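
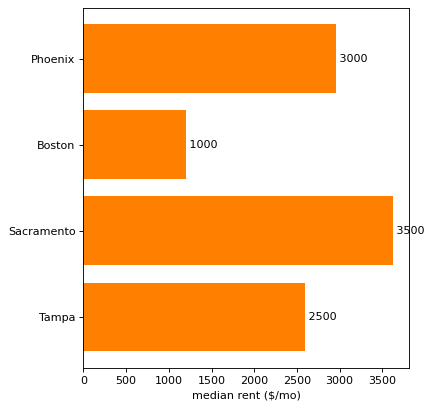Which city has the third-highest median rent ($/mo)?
Top 4: Sacramento ≈ 3500, Phoenix ≈ 3000, Tampa ≈ 2500, Boston ≈ 1000.

Tampa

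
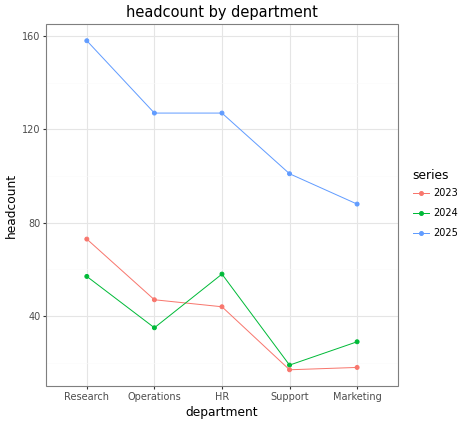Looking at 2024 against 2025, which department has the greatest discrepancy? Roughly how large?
Research: 2024 ≈ 60, 2025 ≈ 160 → gap ≈ 100. Next-largest (Operations) is only ≈ 80.

Research, ≈ 100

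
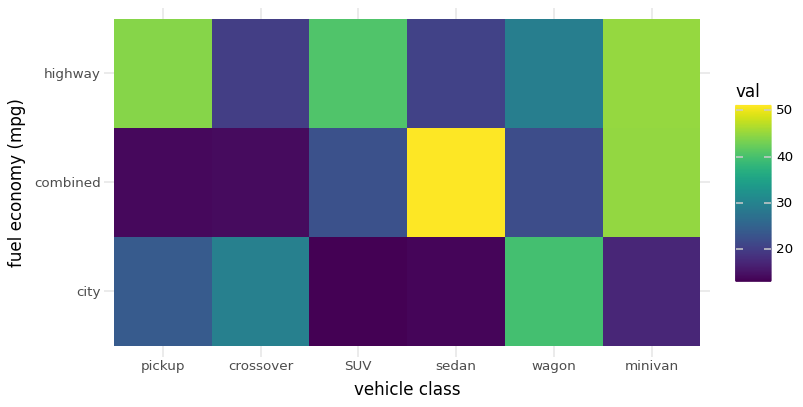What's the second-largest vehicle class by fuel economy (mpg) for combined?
Top 3 for combined: sedan ≈ 50, minivan ≈ 45, SUV ≈ 20.

minivan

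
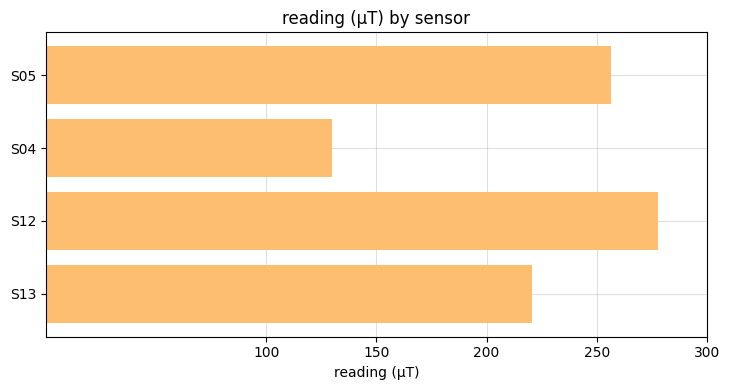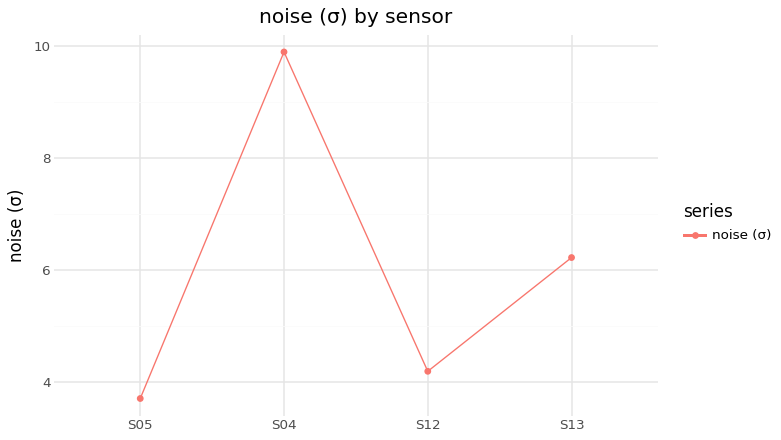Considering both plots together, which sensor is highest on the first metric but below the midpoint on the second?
S12

Chart 2 median noise (σ) ≈ 5; below-median sensors: S05, S12. Among those, S12 has the highest reading (µT) (≈ 300).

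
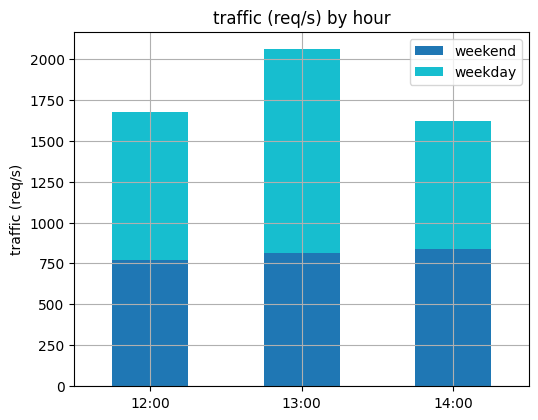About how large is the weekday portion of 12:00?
≈ 800

weekday top ≈ 1600, bottom ≈ 800; segment ≈ 800.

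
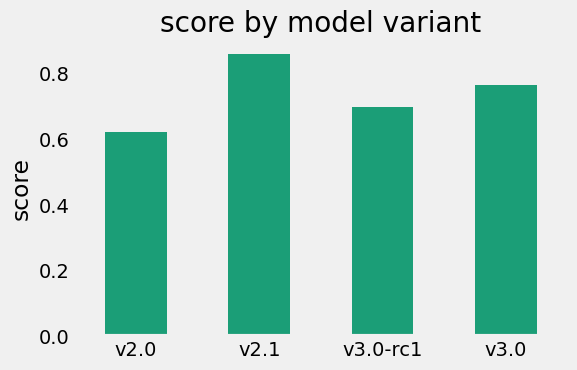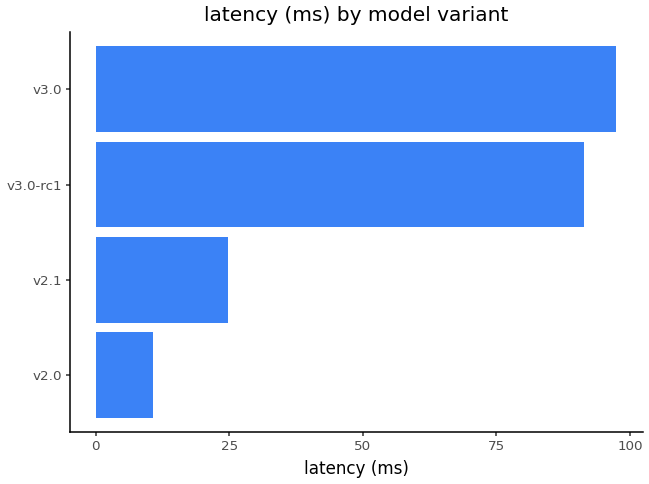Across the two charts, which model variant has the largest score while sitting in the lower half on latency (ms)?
Chart 2 median latency (ms) ≈ 60; below-median model variants: v2.0, v2.1. Among those, v2.1 has the highest score (≈ 0.9).

v2.1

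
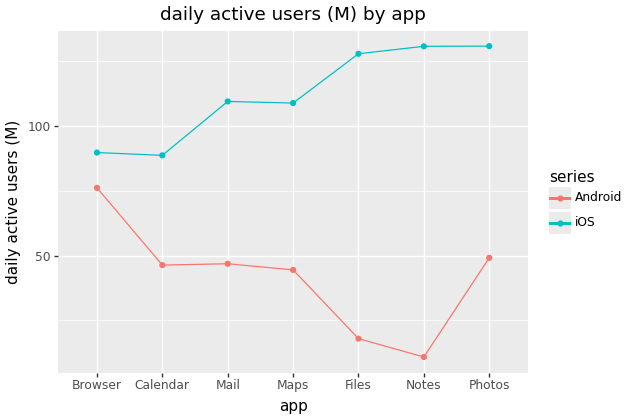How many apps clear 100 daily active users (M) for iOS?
5

Above 100: Mail, Maps, Files, Notes, Photos.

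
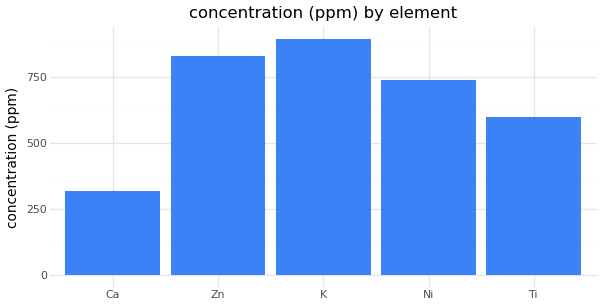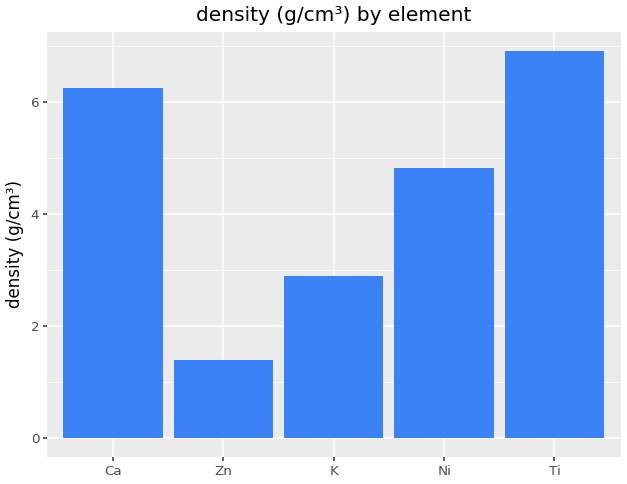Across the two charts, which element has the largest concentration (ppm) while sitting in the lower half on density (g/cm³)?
Chart 2 median density (g/cm³) ≈ 5; below-median elements: Zn, K. Among those, K has the highest concentration (ppm) (≈ 900).

K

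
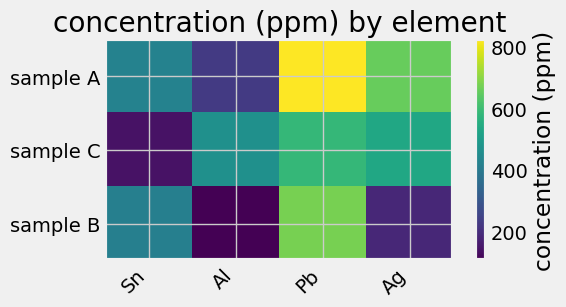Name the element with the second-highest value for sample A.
Ag

Top 3 for sample A: Pb ≈ 800, Ag ≈ 700, Sn ≈ 400.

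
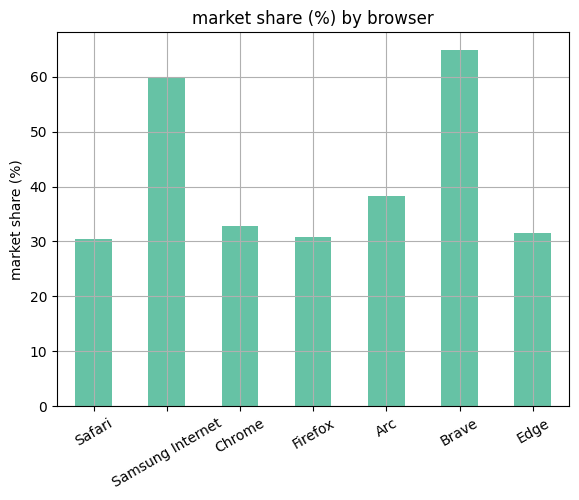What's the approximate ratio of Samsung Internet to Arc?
≈ 1.5×

Samsung Internet ≈ 60, Arc ≈ 40; 60/40 ≈ 1.5.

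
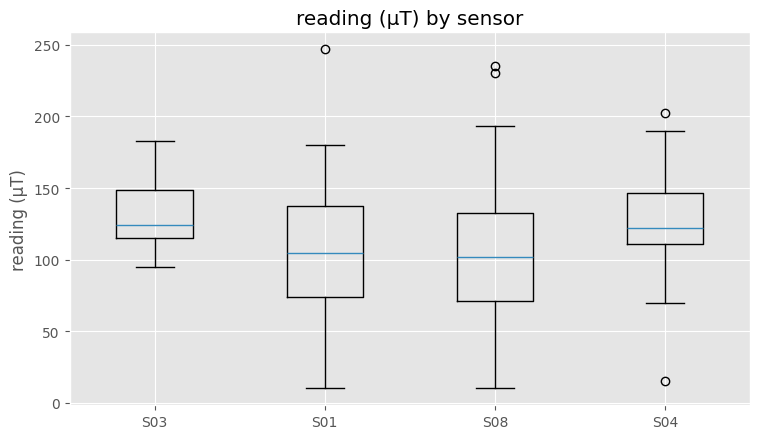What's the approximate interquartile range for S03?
Q3 ≈ 150, Q1 ≈ 115; IQR ≈ 35.

≈ 35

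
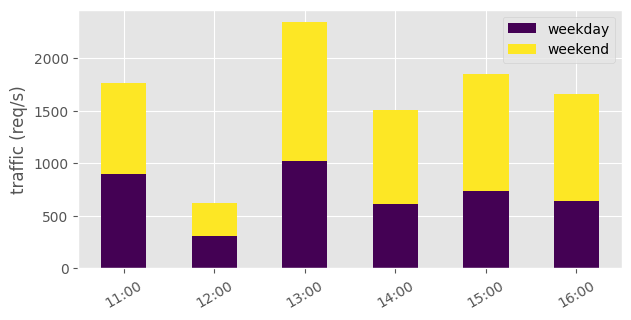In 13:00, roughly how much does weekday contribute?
weekday top ≈ 1000, bottom ≈ 0; segment ≈ 1000.

≈ 1000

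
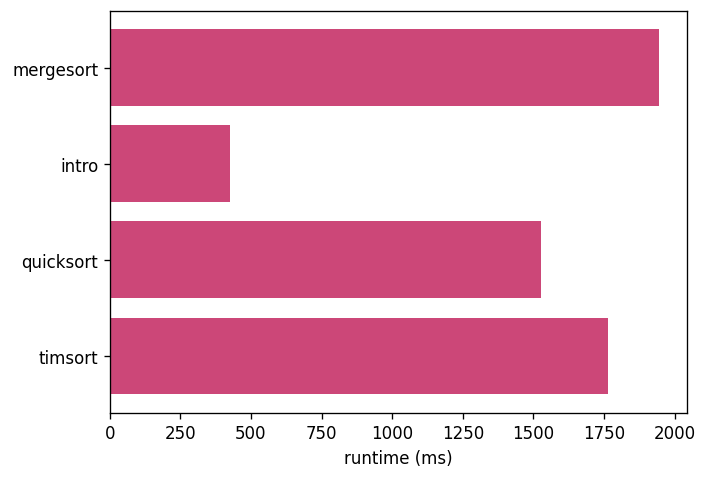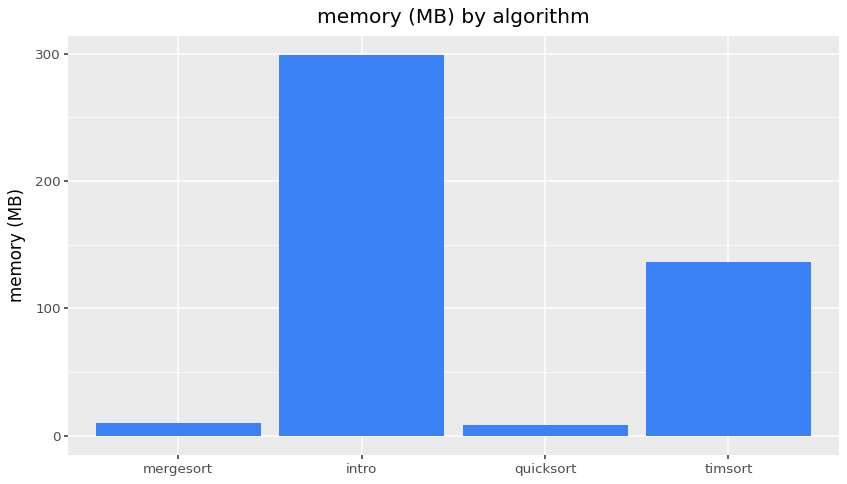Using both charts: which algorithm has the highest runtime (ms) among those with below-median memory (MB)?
mergesort

Chart 2 median memory (MB) ≈ 50; below-median algorithms: mergesort, quicksort. Among those, mergesort has the highest runtime (ms) (≈ 2000).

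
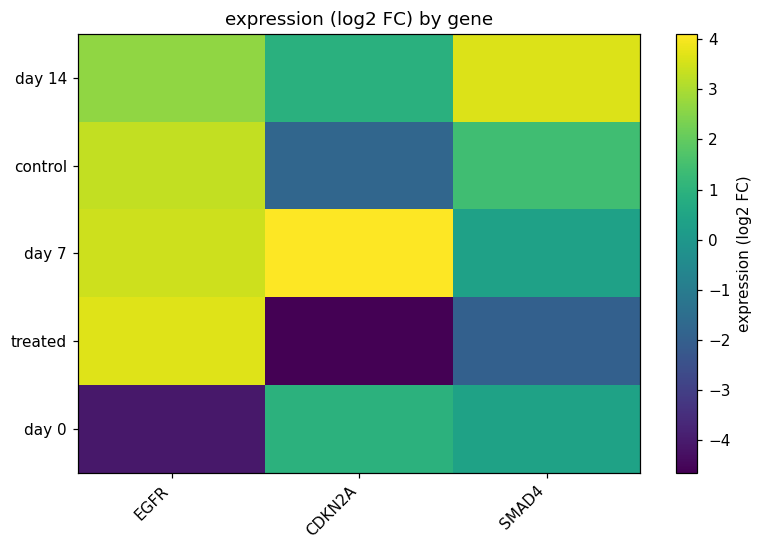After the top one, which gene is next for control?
Top 3 for control: EGFR ≈ 3, SMAD4 ≈ 1, CDKN2A ≈ -2.

SMAD4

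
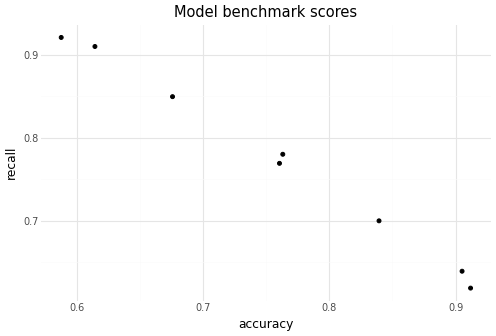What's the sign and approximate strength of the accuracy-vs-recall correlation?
Points are negatively correlated; strong (|r| ≈ 1.0).

negative, strong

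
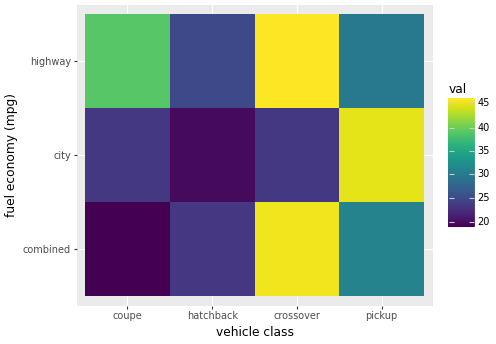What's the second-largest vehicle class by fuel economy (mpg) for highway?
coupe

Top 3 for highway: crossover ≈ 45, coupe ≈ 40, pickup ≈ 30.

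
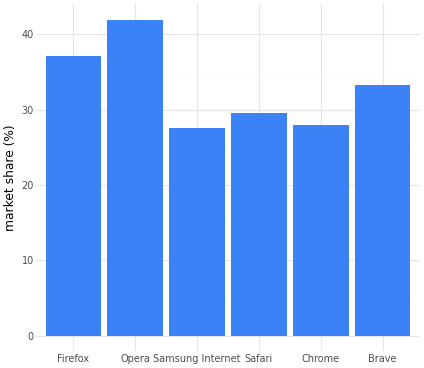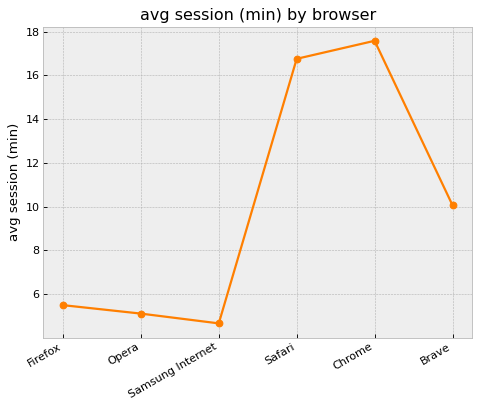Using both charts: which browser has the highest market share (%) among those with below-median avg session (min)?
Chart 2 median avg session (min) ≈ 8; below-median browsers: Firefox, Opera, Samsung Internet. Among those, Opera has the highest market share (%) (≈ 40).

Opera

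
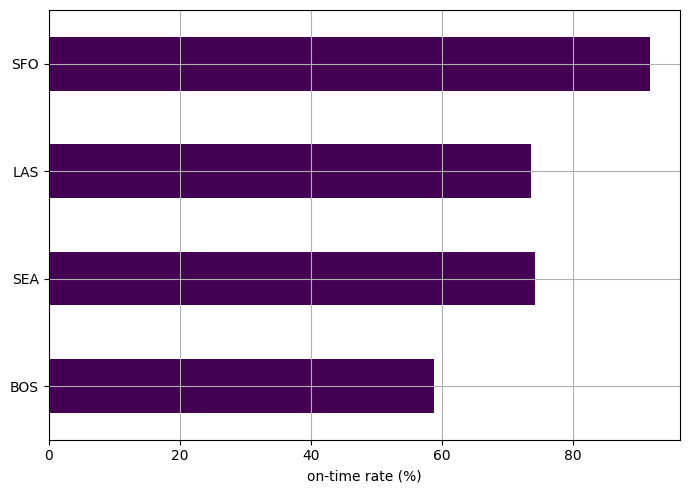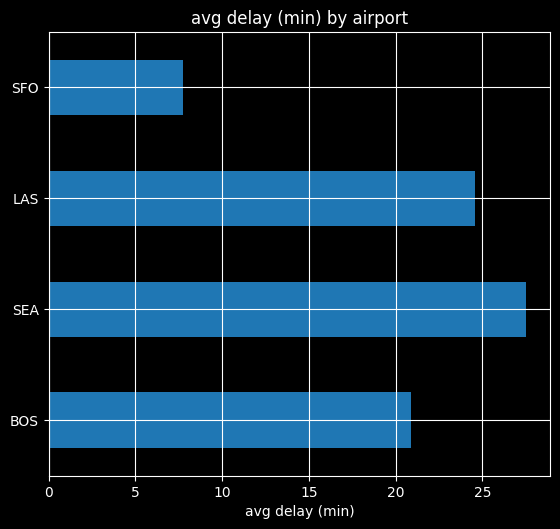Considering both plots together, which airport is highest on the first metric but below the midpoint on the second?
Chart 2 median avg delay (min) ≈ 25; below-median airports: BOS, SFO. Among those, SFO has the highest on-time rate (%) (≈ 90).

SFO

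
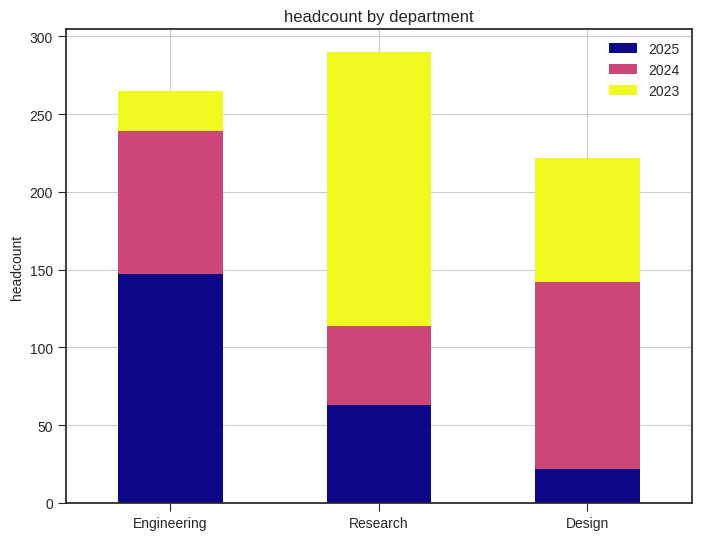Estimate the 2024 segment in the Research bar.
≈ 50

2024 top ≈ 125, bottom ≈ 75; segment ≈ 50.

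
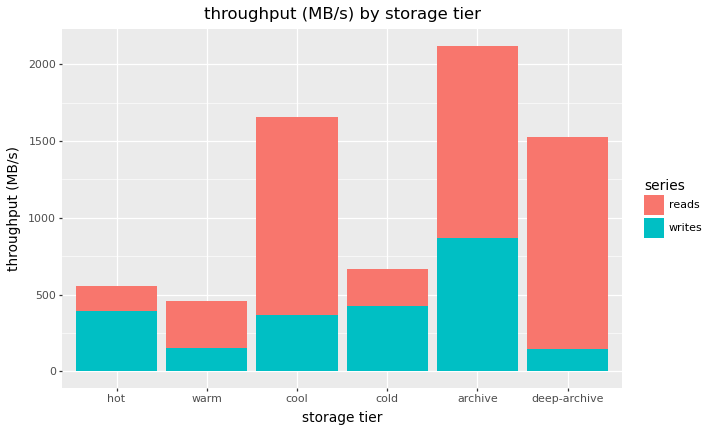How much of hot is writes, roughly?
≈ 400

writes top ≈ 400, bottom ≈ 0; segment ≈ 400.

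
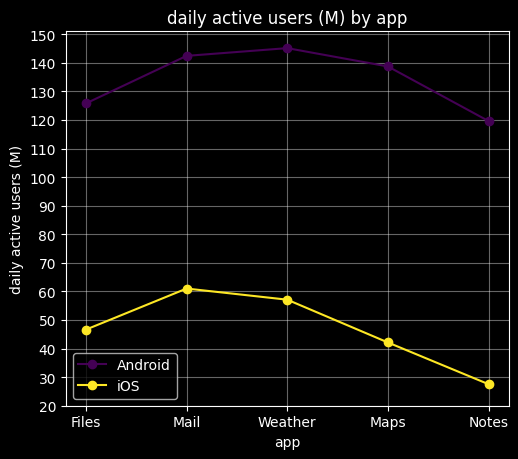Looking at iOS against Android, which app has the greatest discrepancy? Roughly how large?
Maps: iOS ≈ 40, Android ≈ 140 → gap ≈ 100. Next-largest (Notes) is only ≈ 90.

Maps, ≈ 100 M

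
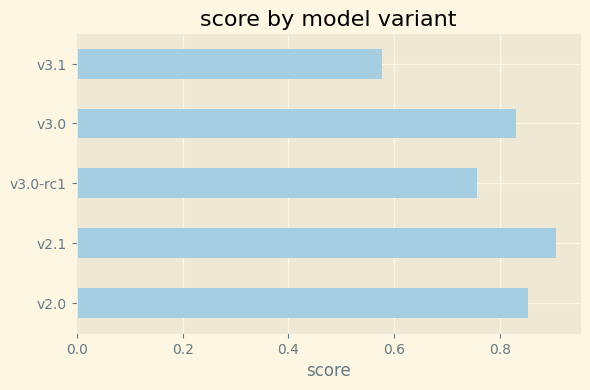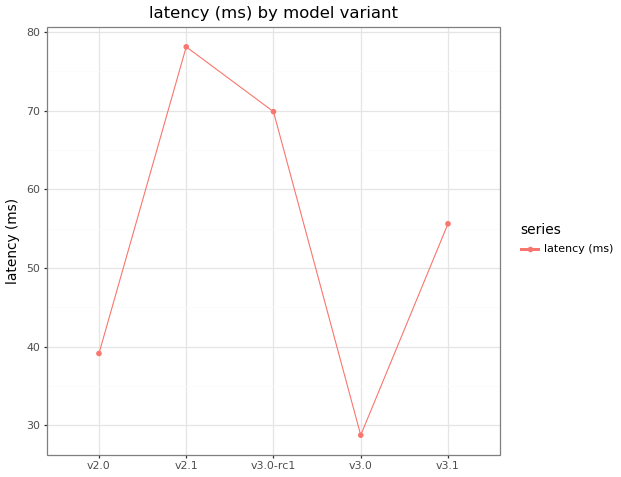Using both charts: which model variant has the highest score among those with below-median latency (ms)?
Chart 2 median latency (ms) ≈ 60; below-median model variants: v2.0, v3.0. Among those, v2.0 has the highest score (≈ 0.9).

v2.0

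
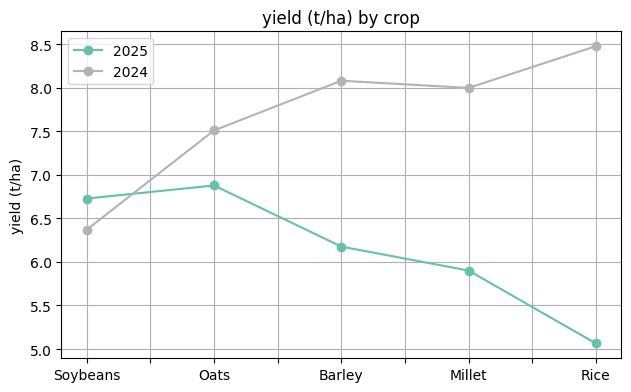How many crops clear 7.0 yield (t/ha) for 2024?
4

Above 7.0: Oats, Barley, Millet, Rice.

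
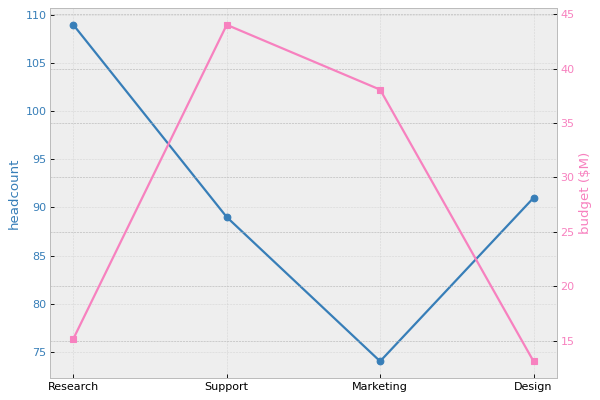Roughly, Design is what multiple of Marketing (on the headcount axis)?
Design ≈ 90, Marketing ≈ 75; 90/75 ≈ 1.2.

≈ 1.2×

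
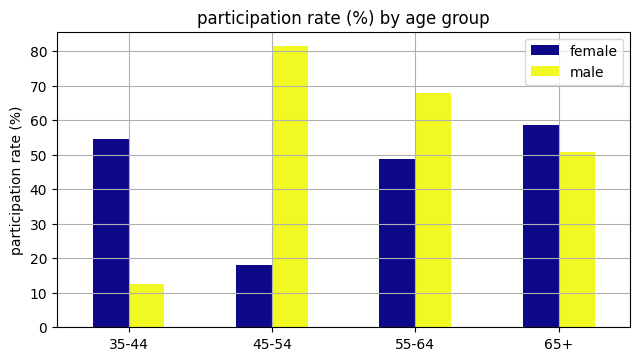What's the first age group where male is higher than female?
45-54

35-44: male ≈ 10 vs female ≈ 50 (not yet); 45-54: male ≈ 80 vs female ≈ 20 (first crossover).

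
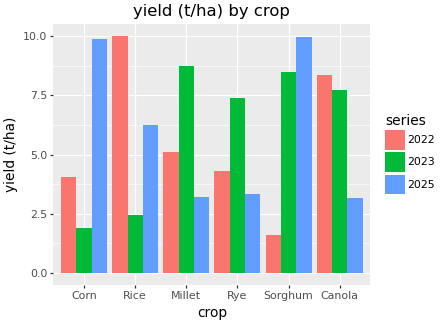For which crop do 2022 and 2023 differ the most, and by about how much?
Rice, ≈ 8 t/ha

Rice: 2022 ≈ 10, 2023 ≈ 2 → gap ≈ 8. Next-largest (Sorghum) is only ≈ 6.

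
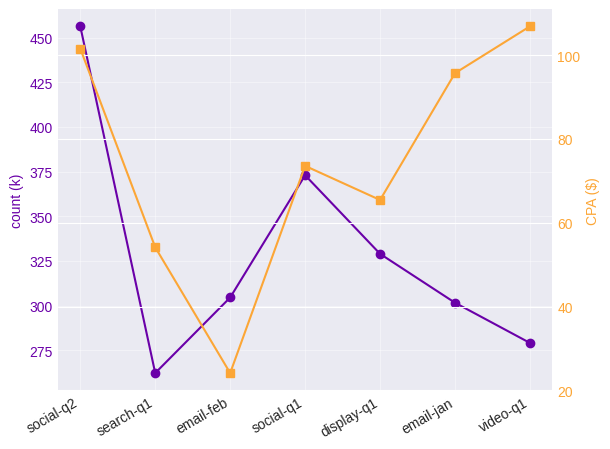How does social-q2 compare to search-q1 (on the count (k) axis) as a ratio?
≈ 1.77×

social-q2 ≈ 460, search-q1 ≈ 260; 460/260 ≈ 1.77.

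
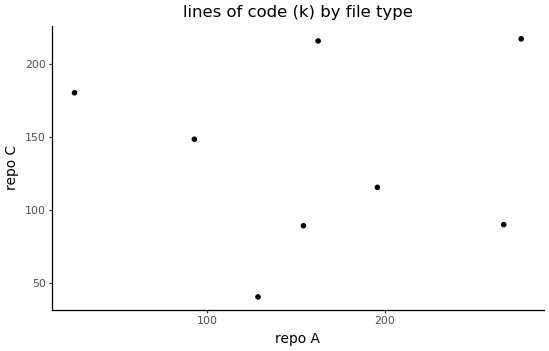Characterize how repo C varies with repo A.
no clear correlation

Points are roughly uncorrelated; weak (|r| ≈ 0.0).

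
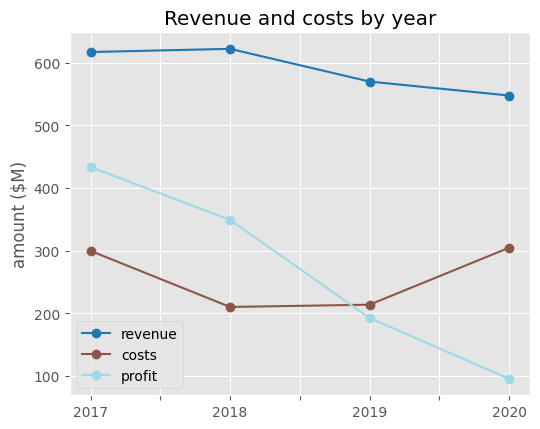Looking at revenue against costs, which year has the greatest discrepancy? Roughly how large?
2018, ≈ 400 $M

2018: revenue ≈ 600, costs ≈ 200 → gap ≈ 400. Next-largest (2019) is only ≈ 350.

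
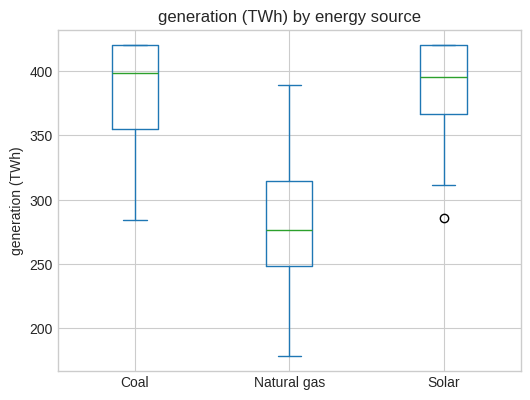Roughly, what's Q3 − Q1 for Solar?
≈ 60

Q3 ≈ 420, Q1 ≈ 360; IQR ≈ 60.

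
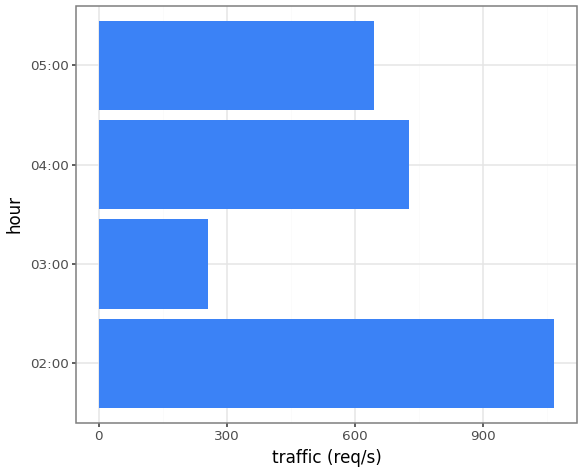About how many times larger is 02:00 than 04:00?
02:00 ≈ 1100, 04:00 ≈ 700; 1100/700 ≈ 1.57.

≈ 1.57×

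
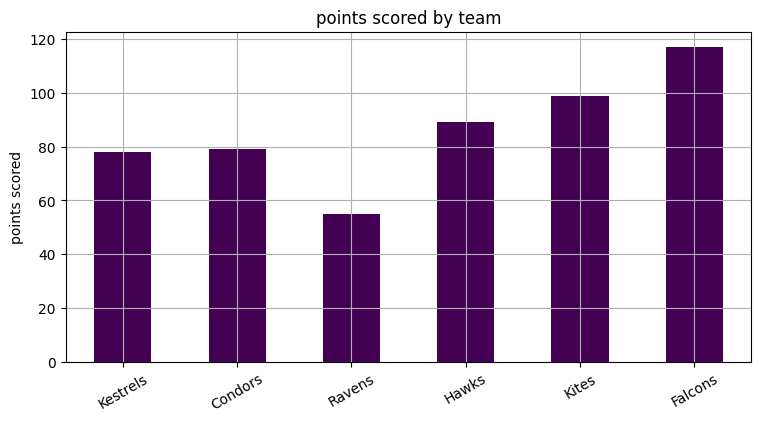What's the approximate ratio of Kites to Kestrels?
≈ 1.25×

Kites ≈ 100, Kestrels ≈ 80; 100/80 ≈ 1.25.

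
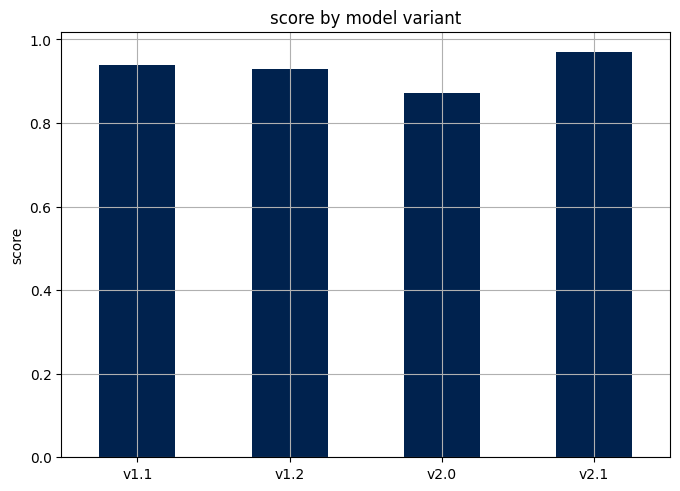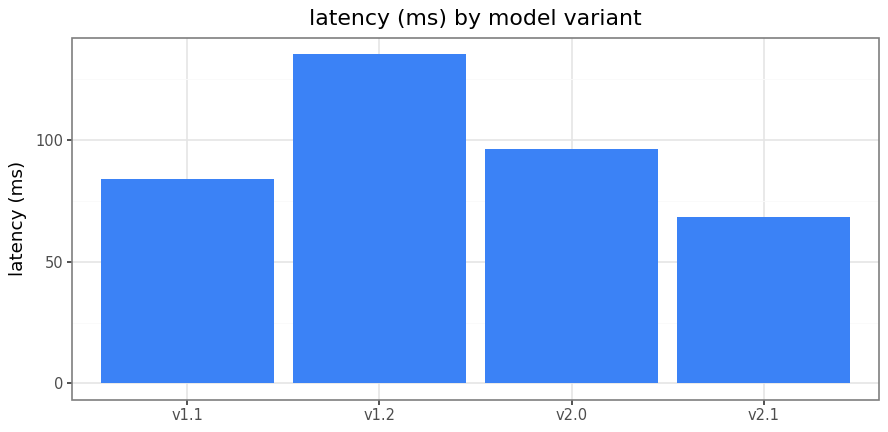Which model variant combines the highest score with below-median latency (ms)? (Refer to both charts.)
v2.1

Chart 2 median latency (ms) ≈ 100; below-median model variants: v1.1, v2.1. Among those, v2.1 has the highest score (≈ 1).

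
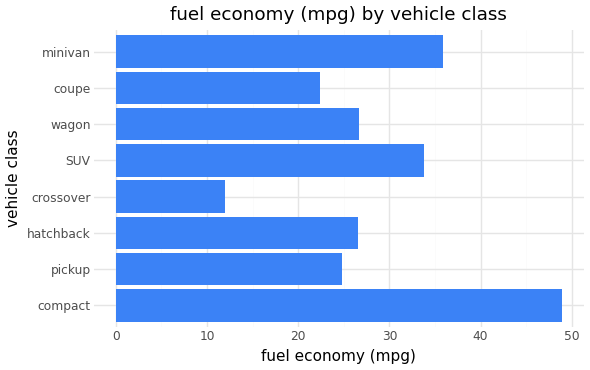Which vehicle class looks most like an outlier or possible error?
compact ≈ 50; the rest sit between ≈ 10 and ≈ 35.

compact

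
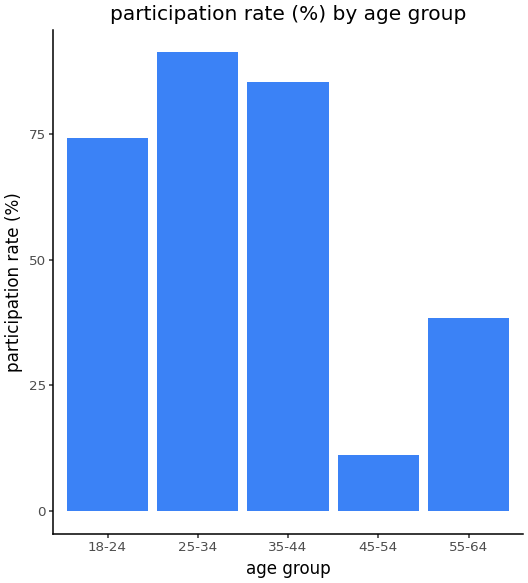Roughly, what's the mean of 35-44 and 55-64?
(90 + 40) / 2 ≈ 65.

≈ 65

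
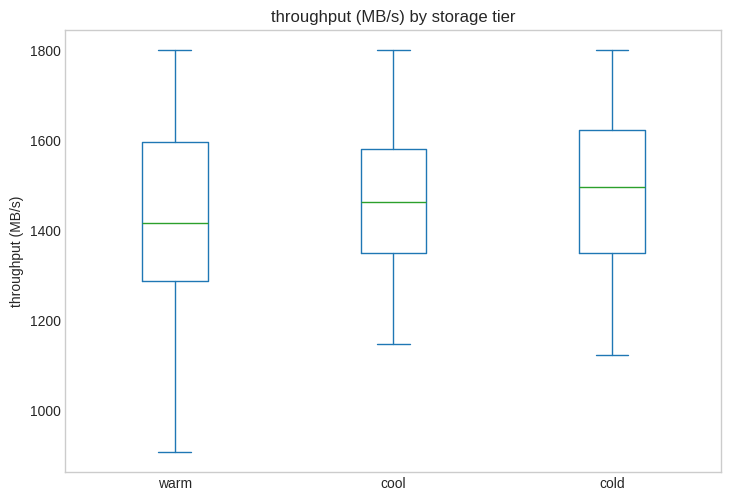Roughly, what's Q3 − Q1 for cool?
Q3 ≈ 1580, Q1 ≈ 1350; IQR ≈ 230.

≈ 230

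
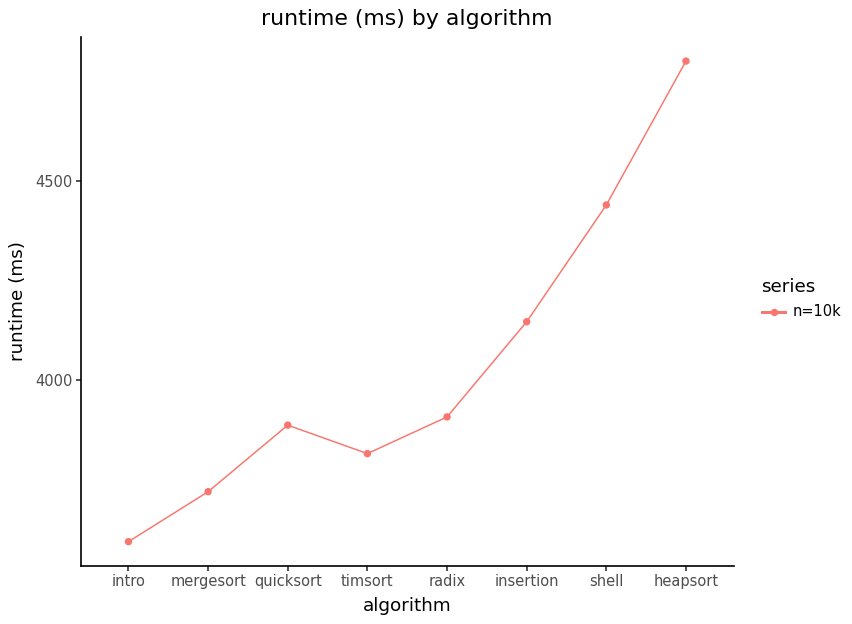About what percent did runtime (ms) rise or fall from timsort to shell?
timsort ≈ 3800, shell ≈ 4400; (4400 − 3800) / 3800 ≈ +15.8%.

≈ +15.8%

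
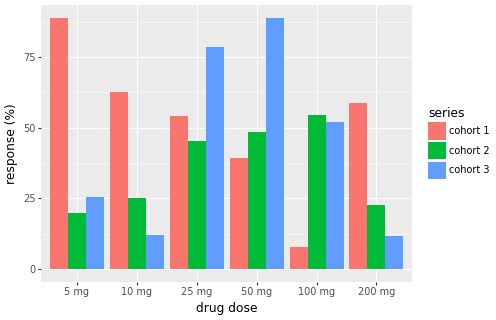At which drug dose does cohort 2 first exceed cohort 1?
50 mg

25 mg: cohort 2 ≈ 50 vs cohort 1 ≈ 50 (not yet); 50 mg: cohort 2 ≈ 50 vs cohort 1 ≈ 40 (first crossover).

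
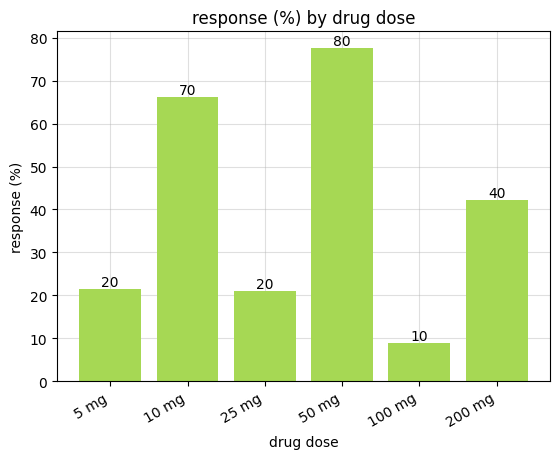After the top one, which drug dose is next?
10 mg

Top 3: 50 mg ≈ 80, 10 mg ≈ 70, 200 mg ≈ 40.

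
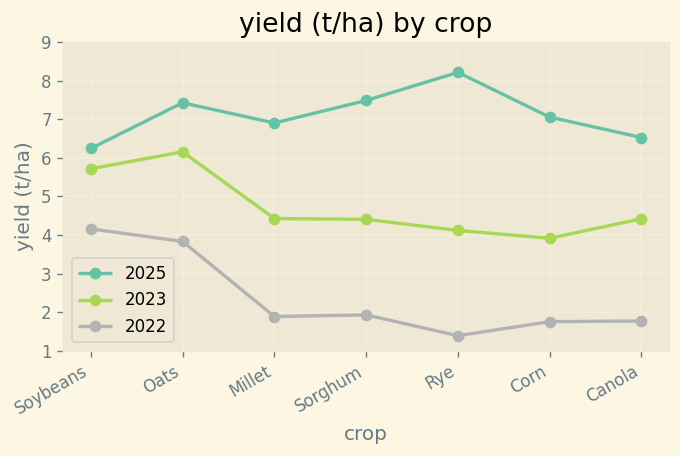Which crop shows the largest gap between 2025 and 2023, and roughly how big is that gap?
Rye, ≈ 4 t/ha

Rye: 2025 ≈ 8, 2023 ≈ 4 → gap ≈ 4. Next-largest (Corn) is only ≈ 3.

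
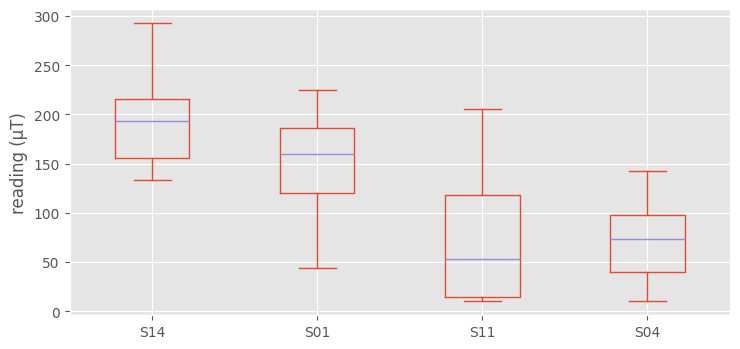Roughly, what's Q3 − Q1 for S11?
Q3 ≈ 120, Q1 ≈ 20; IQR ≈ 100.

≈ 100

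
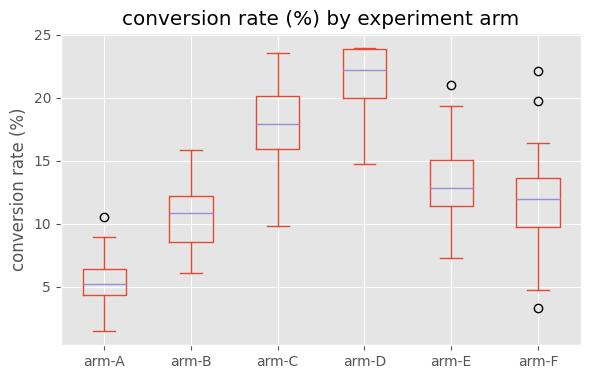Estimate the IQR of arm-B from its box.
Q3 ≈ 12, Q1 ≈ 8; IQR ≈ 4.

≈ 4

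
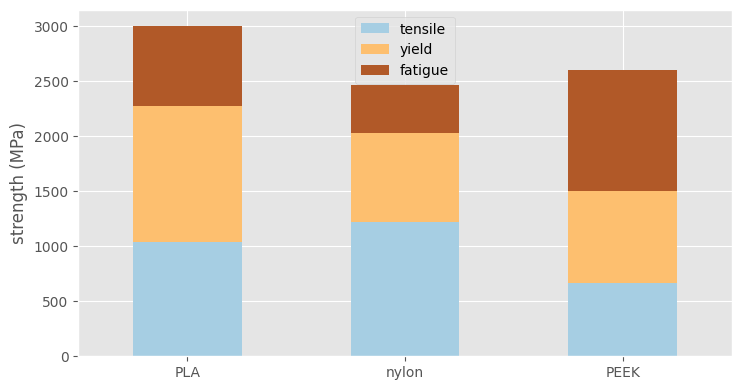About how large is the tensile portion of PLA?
tensile top ≈ 1000, bottom ≈ 0; segment ≈ 1000.

≈ 1000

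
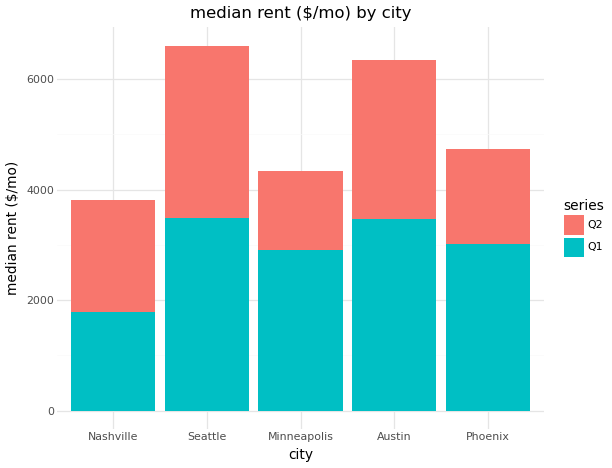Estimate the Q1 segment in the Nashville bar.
Q1 top ≈ 2000, bottom ≈ 0; segment ≈ 2000.

≈ 2000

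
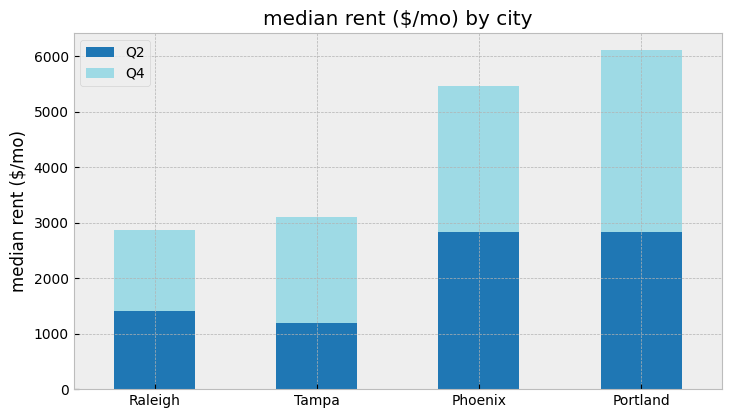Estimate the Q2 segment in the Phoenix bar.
≈ 3000

Q2 top ≈ 3000, bottom ≈ 0; segment ≈ 3000.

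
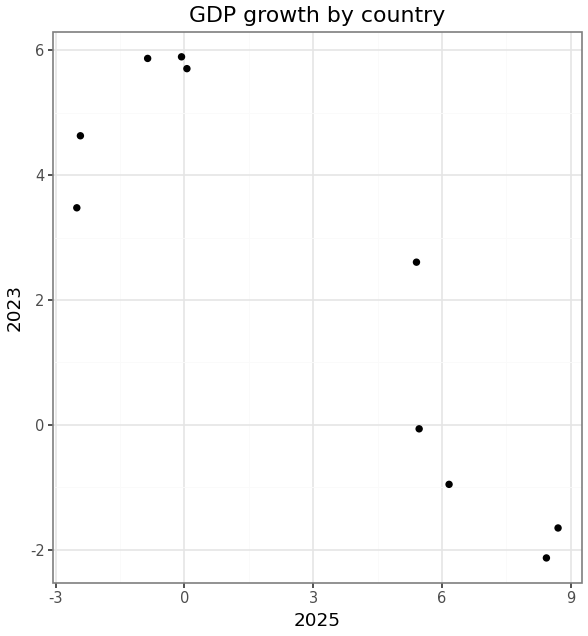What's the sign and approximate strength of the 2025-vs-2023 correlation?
Points are negatively correlated; strong (|r| ≈ 0.9).

negative, strong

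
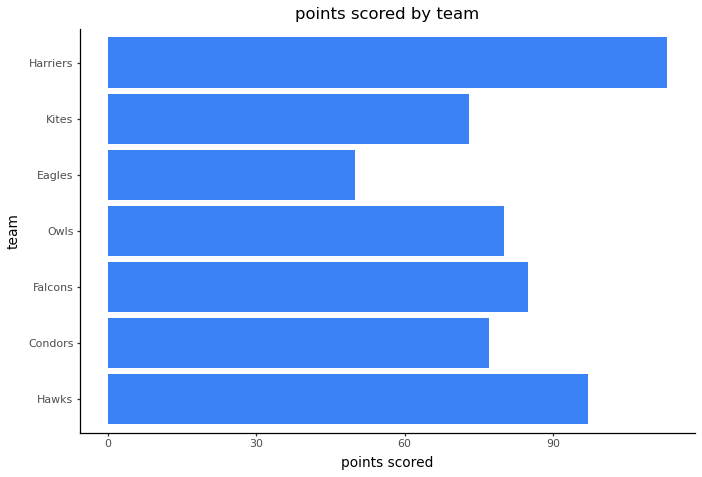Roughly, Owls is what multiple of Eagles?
≈ 1.6×

Owls ≈ 80, Eagles ≈ 50; 80/50 ≈ 1.6.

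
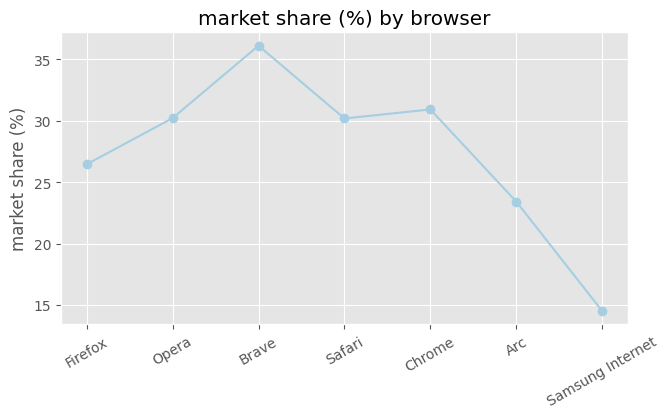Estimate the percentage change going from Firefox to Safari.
≈ +15.4%

Firefox ≈ 26, Safari ≈ 30; (30 − 26) / 26 ≈ +15.4%.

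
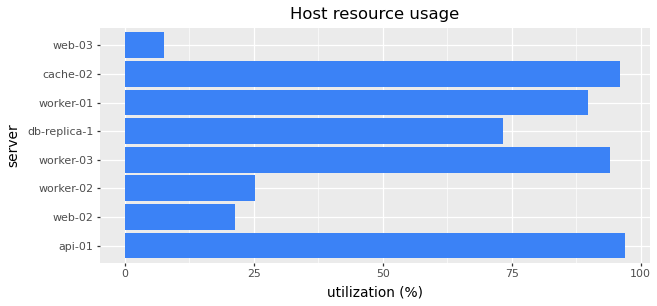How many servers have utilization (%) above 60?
5

Above 60: api-01, worker-03, db-replica-1, worker-01, cache-02.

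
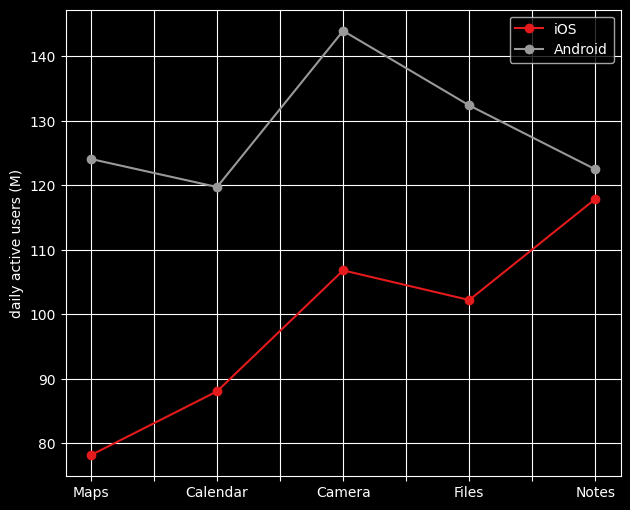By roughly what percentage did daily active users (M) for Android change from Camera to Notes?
Camera ≈ 140, Notes ≈ 120; (120 − 140) / 140 ≈ -14.3%.

≈ -14.3%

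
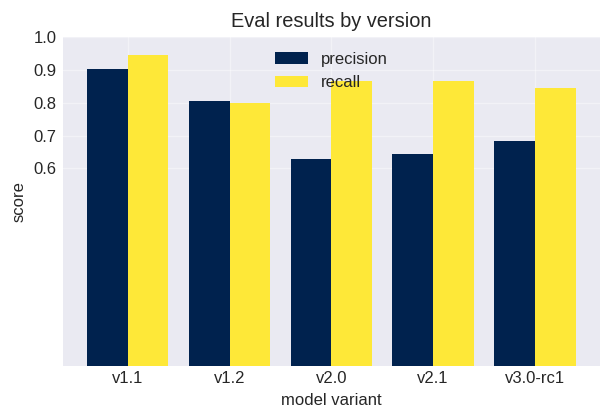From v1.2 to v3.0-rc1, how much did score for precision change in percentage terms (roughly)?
v1.2 ≈ 0.8, v3.0-rc1 ≈ 0.7; (0.7 − 0.8) / 0.8 ≈ -12.5%.

≈ -12.5%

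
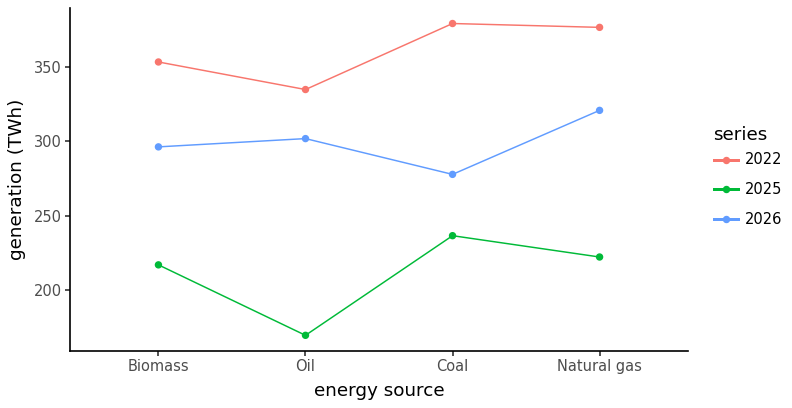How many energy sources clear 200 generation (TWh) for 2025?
Above 200: Biomass, Coal, Natural gas.

3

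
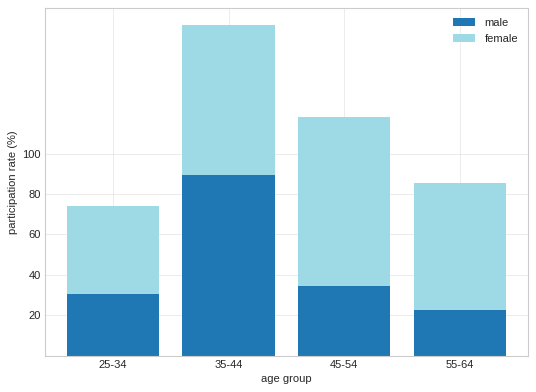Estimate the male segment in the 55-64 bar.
male top ≈ 20, bottom ≈ 0; segment ≈ 20.

≈ 20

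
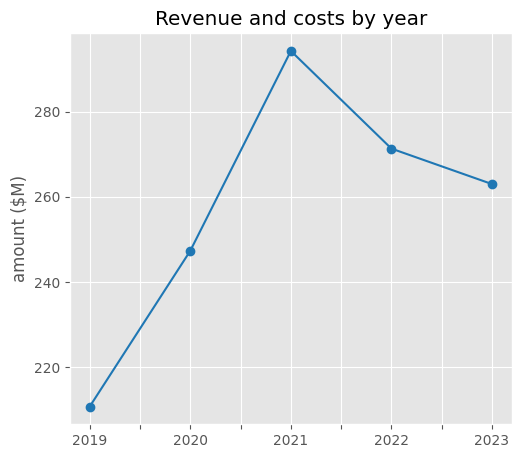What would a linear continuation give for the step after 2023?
≈ 245

Last three: 290, 270, 260 → slope ≈ -15/step → next ≈ 245.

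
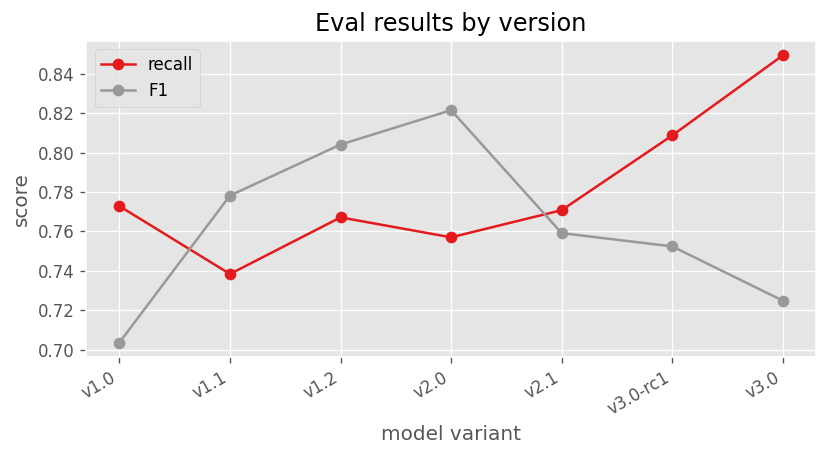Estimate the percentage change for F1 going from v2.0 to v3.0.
v2.0 ≈ 0.82, v3.0 ≈ 0.72; (0.72 − 0.82) / 0.82 ≈ -12.2%.

≈ -12.2%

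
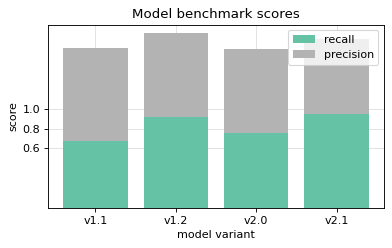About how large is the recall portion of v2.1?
≈ 1.0

recall top ≈ 1.0, bottom ≈ 0.0; segment ≈ 1.0.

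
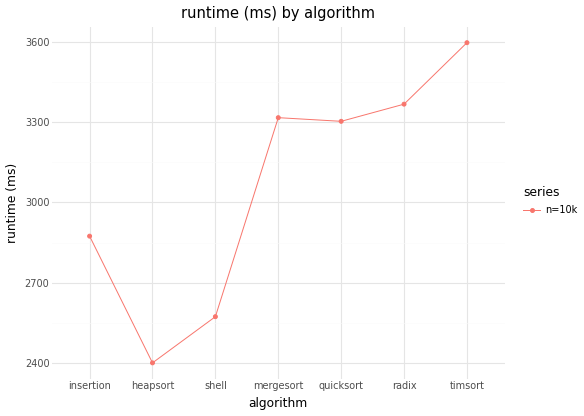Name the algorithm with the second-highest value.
Top 3: timsort ≈ 3600, radix ≈ 3400, mergesort ≈ 3300.

radix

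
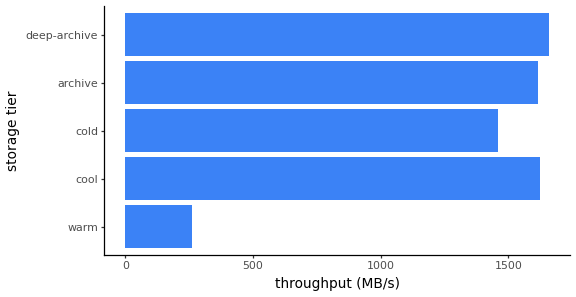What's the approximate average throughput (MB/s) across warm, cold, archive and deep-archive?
≈ 1200

(200 + 1400 + 1600 + 1600) / 4 ≈ 1200.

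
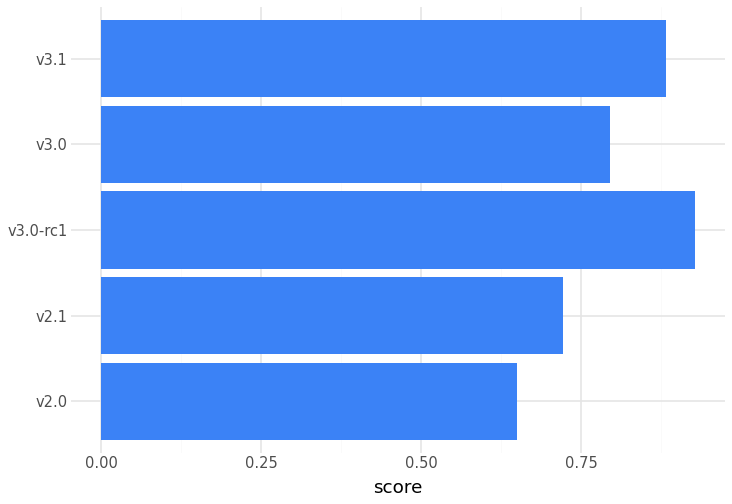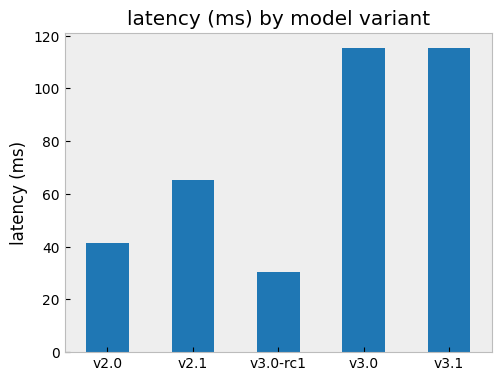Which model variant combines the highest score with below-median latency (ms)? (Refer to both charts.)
v3.0-rc1

Chart 2 median latency (ms) ≈ 60; below-median model variants: v2.0, v3.0-rc1. Among those, v3.0-rc1 has the highest score (≈ 0.9).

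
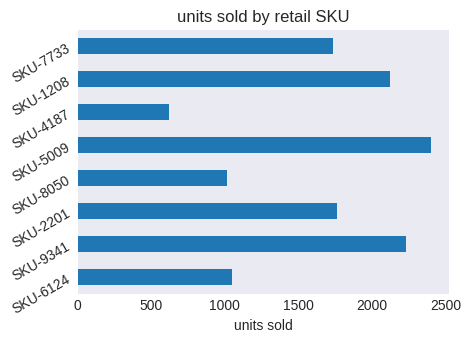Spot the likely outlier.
SKU-4187 ≈ 600; the rest sit between ≈ 1000 and ≈ 2400.

SKU-4187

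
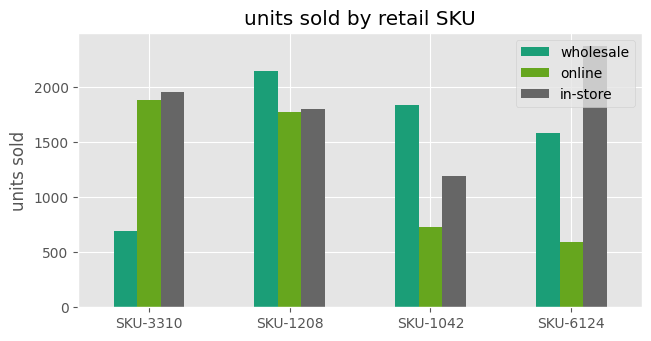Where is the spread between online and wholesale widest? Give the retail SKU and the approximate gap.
SKU-3310: online ≈ 1800, wholesale ≈ 600 → gap ≈ 1200. Next-largest (SKU-1042) is only ≈ 1000.

SKU-3310, ≈ 1200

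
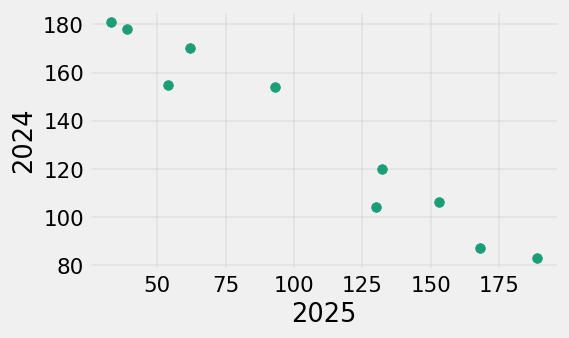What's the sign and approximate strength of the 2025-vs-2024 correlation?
Points are negatively correlated; strong (|r| ≈ 1.0).

negative, strong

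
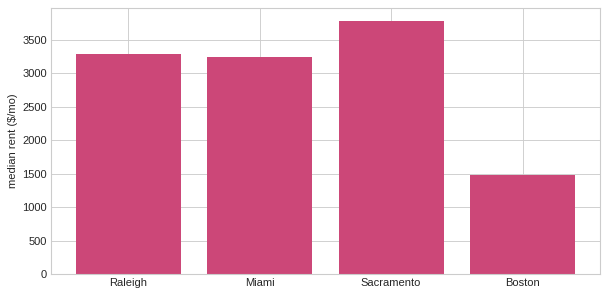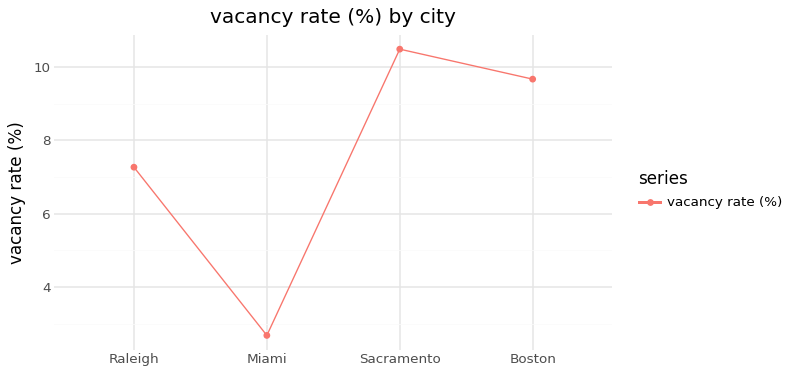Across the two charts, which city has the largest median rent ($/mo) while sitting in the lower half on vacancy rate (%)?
Chart 2 median vacancy rate (%) ≈ 8; below-median cities: Raleigh, Miami. Among those, Raleigh has the highest median rent ($/mo) (≈ 3500).

Raleigh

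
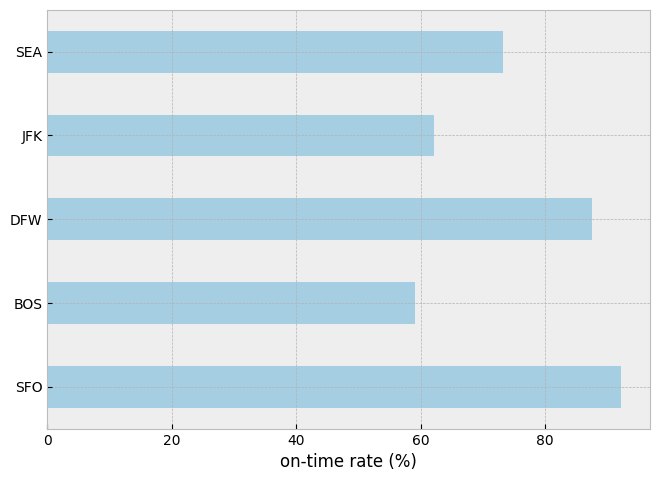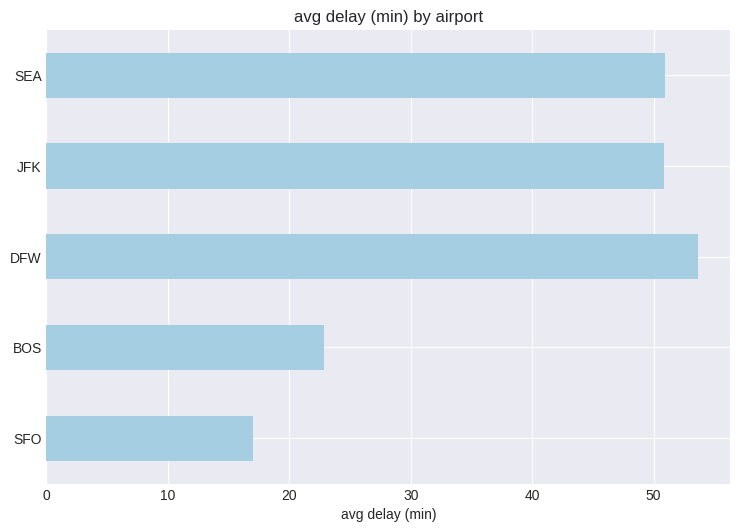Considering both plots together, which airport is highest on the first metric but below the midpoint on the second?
Chart 2 median avg delay (min) ≈ 50; below-median airports: SFO, BOS. Among those, SFO has the highest on-time rate (%) (≈ 90).

SFO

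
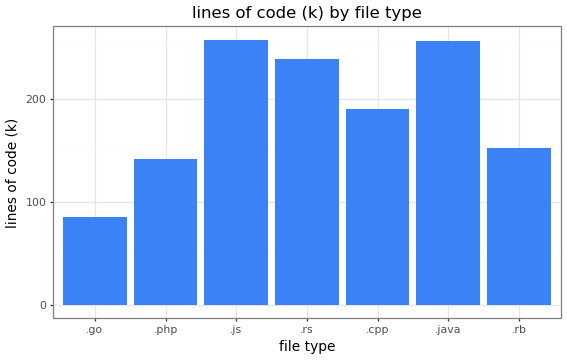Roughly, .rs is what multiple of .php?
.rs ≈ 250, .php ≈ 150; 250/150 ≈ 1.67.

≈ 1.67×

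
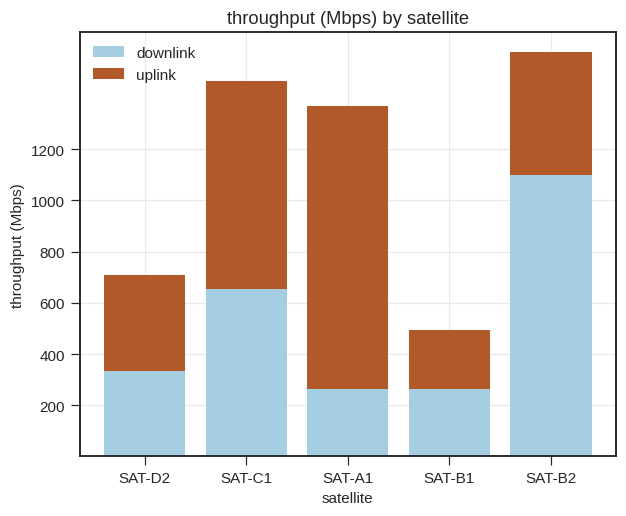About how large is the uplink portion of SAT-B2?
uplink top ≈ 1600, bottom ≈ 1200; segment ≈ 400.

≈ 400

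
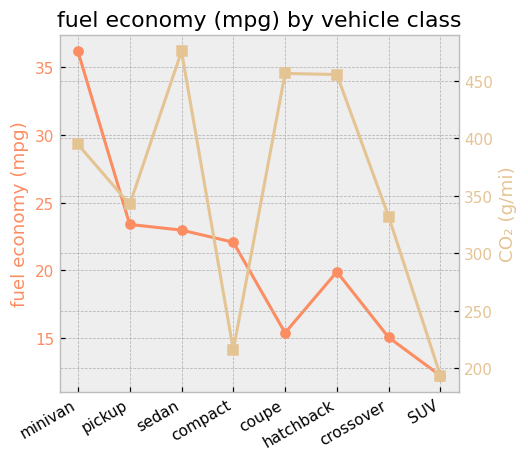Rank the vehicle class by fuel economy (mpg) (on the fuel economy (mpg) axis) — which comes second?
Top 3 (on the fuel economy (mpg) axis): minivan ≈ 36, pickup ≈ 24, sedan ≈ 22.

pickup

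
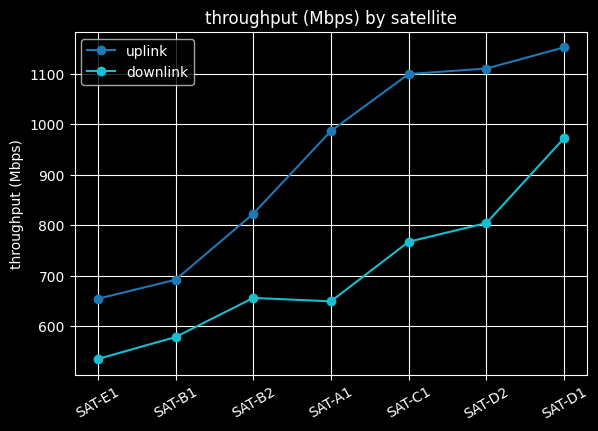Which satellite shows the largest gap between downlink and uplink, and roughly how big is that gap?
SAT-A1, ≈ 400 Mbps

SAT-A1: downlink ≈ 600, uplink ≈ 1000 → gap ≈ 400. Next-largest (SAT-C1) is only ≈ 300.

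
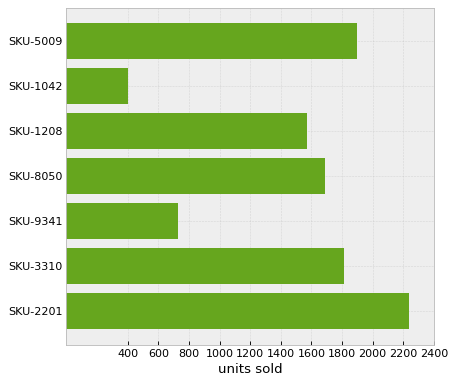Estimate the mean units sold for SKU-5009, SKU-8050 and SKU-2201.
(1800 + 1600 + 2200) / 3 ≈ 1867.

≈ 1867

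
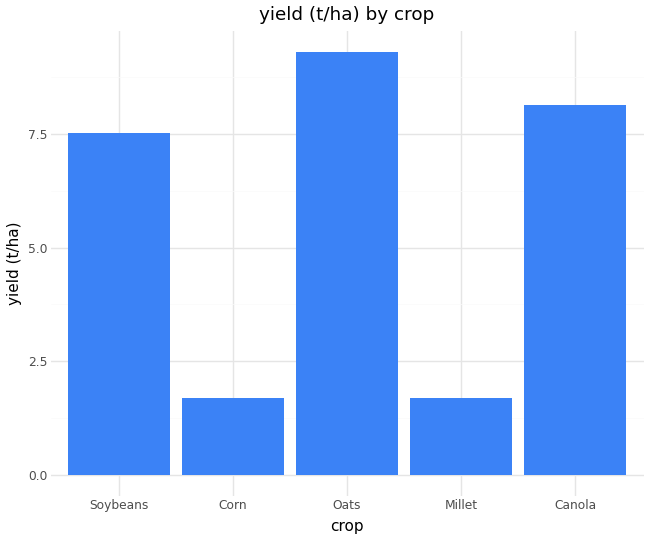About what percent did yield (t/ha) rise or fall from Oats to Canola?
≈ -11.1%

Oats ≈ 9, Canola ≈ 8; (8 − 9) / 9 ≈ -11.1%.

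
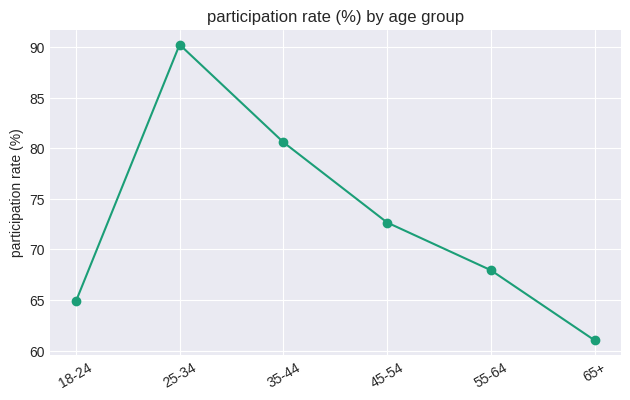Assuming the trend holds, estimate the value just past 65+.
Last three: 75, 70, 60 → slope ≈ -7.5/step → next ≈ 52.5.

≈ 52.5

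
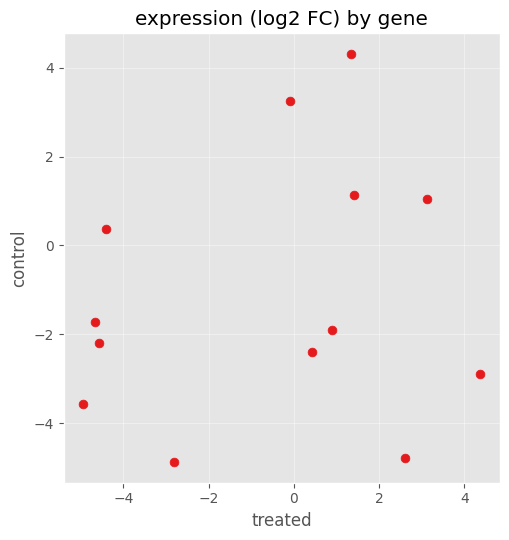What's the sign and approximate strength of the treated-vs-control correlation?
Points are roughly uncorrelated; weak (|r| ≈ 0.2).

no clear correlation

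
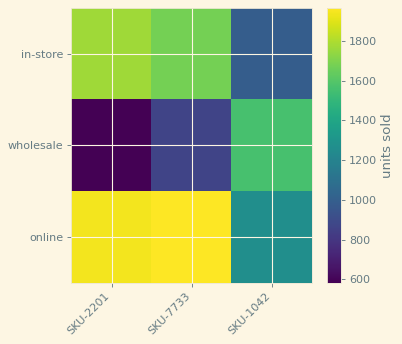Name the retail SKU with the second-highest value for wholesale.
SKU-7733

Top 3 for wholesale: SKU-1042 ≈ 1600, SKU-7733 ≈ 800, SKU-2201 ≈ 600.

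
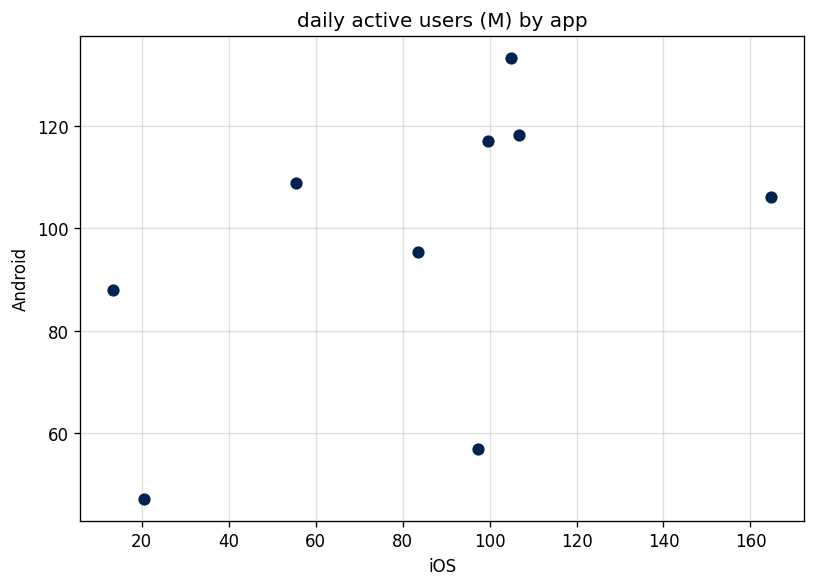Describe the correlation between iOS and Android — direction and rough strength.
Points are positively correlated; moderate (|r| ≈ 0.5).

positive, moderate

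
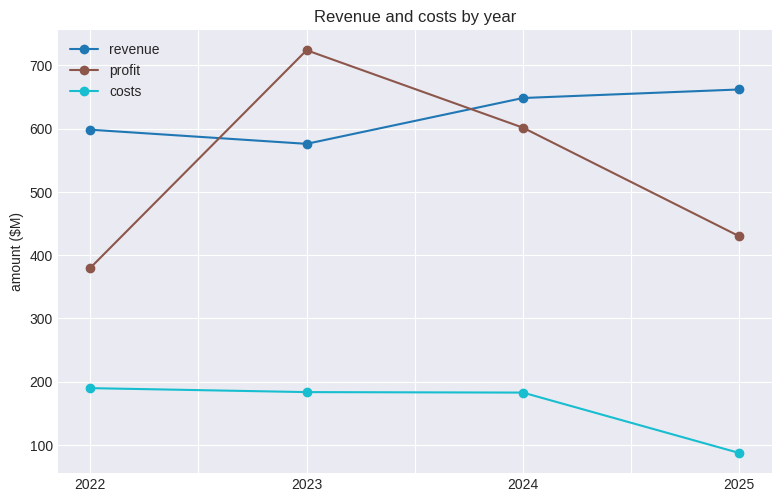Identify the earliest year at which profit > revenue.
2023

2022: profit ≈ 400 vs revenue ≈ 600 (not yet); 2023: profit ≈ 700 vs revenue ≈ 600 (first crossover).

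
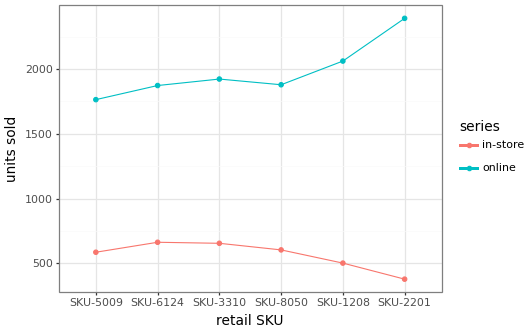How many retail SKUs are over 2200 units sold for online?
1

Above 2200: SKU-2201.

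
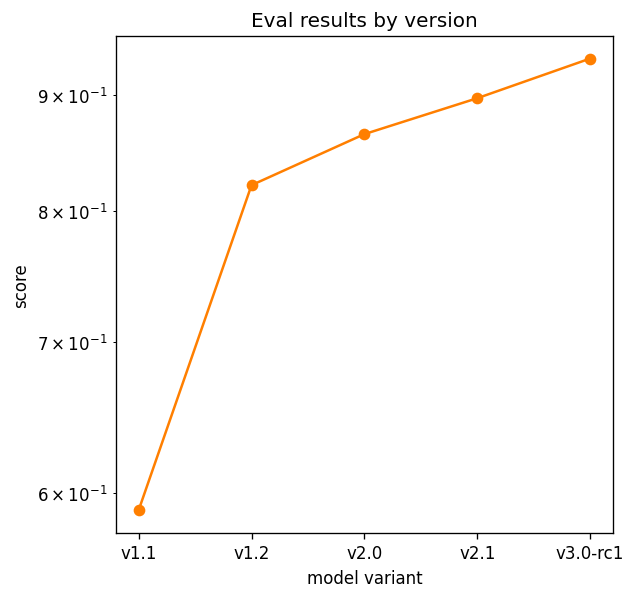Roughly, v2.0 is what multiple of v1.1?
v2.0 ≈ 0.85, v1.1 ≈ 0.60; 0.85/0.60 ≈ 1.42.

≈ 1.42×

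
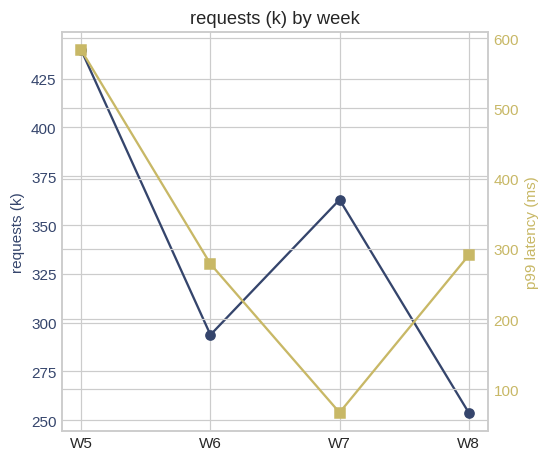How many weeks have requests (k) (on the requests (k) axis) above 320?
2

Above 320: W5, W7.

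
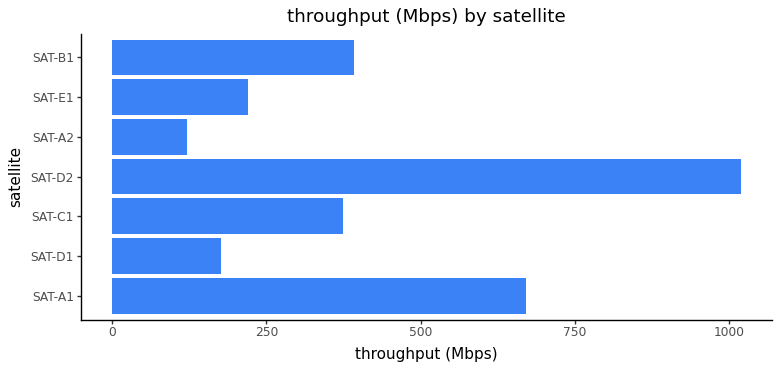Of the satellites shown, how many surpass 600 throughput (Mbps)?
Above 600: SAT-A1, SAT-D2.

2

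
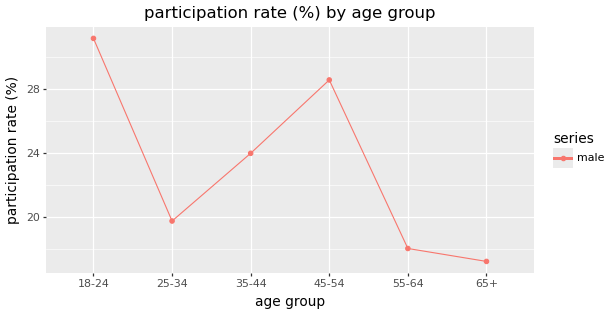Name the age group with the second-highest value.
Top 3: 18-24 ≈ 32, 45-54 ≈ 28, 35-44 ≈ 24.

45-54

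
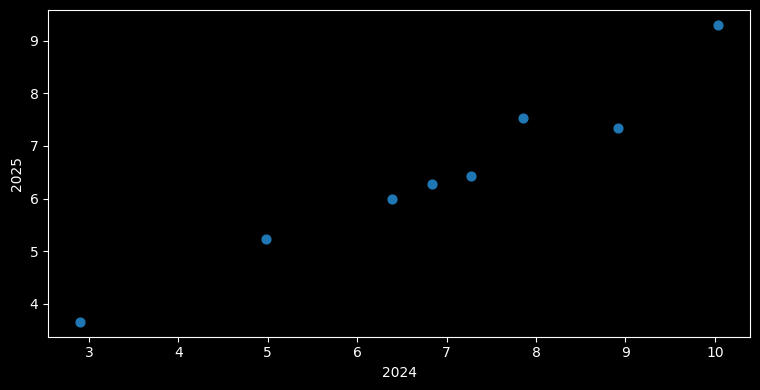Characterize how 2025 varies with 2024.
Points are positively correlated; strong (|r| ≈ 1.0).

positive, strong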